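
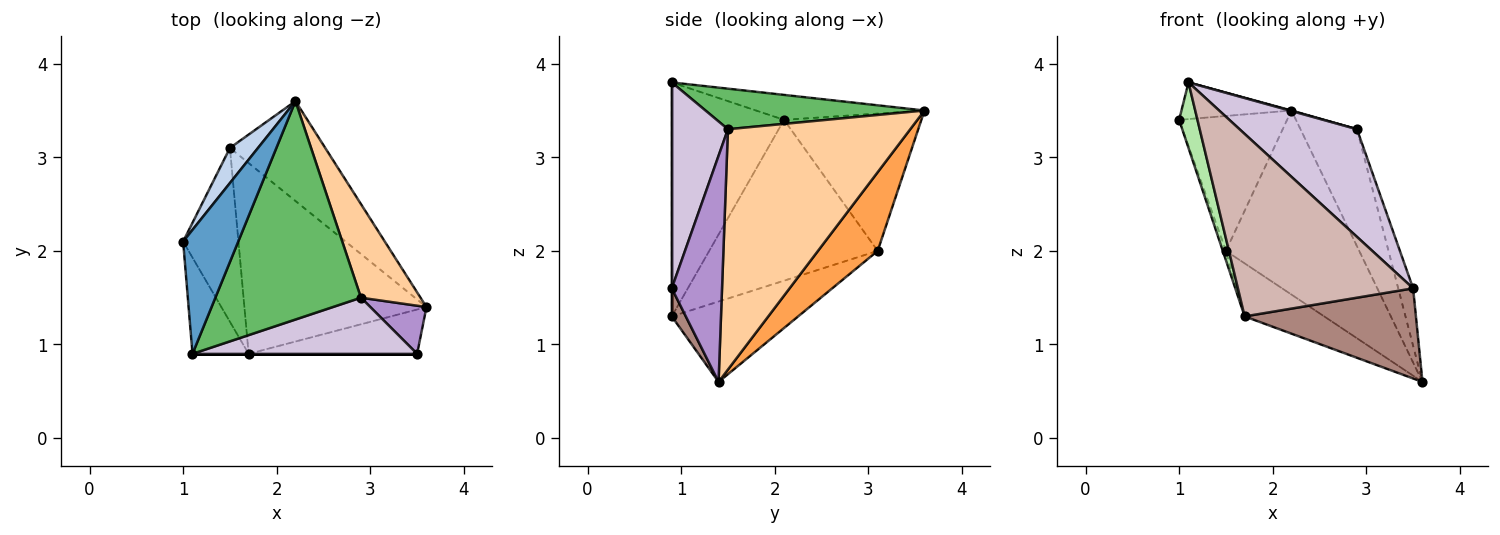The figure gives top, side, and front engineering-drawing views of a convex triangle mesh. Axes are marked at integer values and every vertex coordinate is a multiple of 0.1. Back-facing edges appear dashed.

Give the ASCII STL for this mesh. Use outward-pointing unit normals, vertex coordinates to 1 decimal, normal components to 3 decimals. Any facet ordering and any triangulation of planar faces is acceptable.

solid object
 facet normal -0.398 0.260 0.880
  outer loop
   vertex 1.1 0.9 3.8
   vertex 2.2 3.6 3.5
   vertex 1.0 2.1 3.4
  endloop
 endfacet
 facet normal -0.776 0.610 0.159
  outer loop
   vertex 1.5 3.1 2.0
   vertex 1.0 2.1 3.4
   vertex 2.2 3.6 3.5
  endloop
 endfacet
 facet normal 0.366 0.818 -0.444
  outer loop
   vertex 1.5 3.1 2.0
   vertex 2.2 3.6 3.5
   vertex 3.6 1.4 0.6
  endloop
 endfacet
 facet normal 0.930 0.288 0.230
  outer loop
   vertex 2.9 1.5 3.3
   vertex 3.6 1.4 0.6
   vertex 2.2 3.6 3.5
  endloop
 endfacet
 facet normal 0.268 -0.002 0.963
  outer loop
   vertex 2.9 1.5 3.3
   vertex 2.2 3.6 3.5
   vertex 1.1 0.9 3.8
  endloop
 endfacet
 facet normal -0.960 -0.157 -0.230
  outer loop
   vertex 1.7 0.9 1.3
   vertex 1.1 0.9 3.8
   vertex 1.0 2.1 3.4
  endloop
 endfacet
 facet normal -0.945 0.018 -0.325
  outer loop
   vertex 1.7 0.9 1.3
   vertex 1.0 2.1 3.4
   vertex 1.5 3.1 2.0
  endloop
 endfacet
 facet normal -0.391 0.246 -0.887
  outer loop
   vertex 1.7 0.9 1.3
   vertex 1.5 3.1 2.0
   vertex 3.6 1.4 0.6
  endloop
 endfacet
 facet normal 0.933 0.277 0.232
  outer loop
   vertex 3.5 0.9 1.6
   vertex 3.6 1.4 0.6
   vertex 2.9 1.5 3.3
  endloop
 endfacet
 facet normal 0.390 -0.816 0.426
  outer loop
   vertex 3.5 0.9 1.6
   vertex 2.9 1.5 3.3
   vertex 1.1 0.9 3.8
  endloop
 endfacet
 facet normal 0.073 -0.895 -0.440
  outer loop
   vertex 3.5 0.9 1.6
   vertex 1.7 0.9 1.3
   vertex 3.6 1.4 0.6
  endloop
 endfacet
 facet normal 0.000 -1.000 0.000
  outer loop
   vertex 3.5 0.9 1.6
   vertex 1.1 0.9 3.8
   vertex 1.7 0.9 1.3
  endloop
 endfacet
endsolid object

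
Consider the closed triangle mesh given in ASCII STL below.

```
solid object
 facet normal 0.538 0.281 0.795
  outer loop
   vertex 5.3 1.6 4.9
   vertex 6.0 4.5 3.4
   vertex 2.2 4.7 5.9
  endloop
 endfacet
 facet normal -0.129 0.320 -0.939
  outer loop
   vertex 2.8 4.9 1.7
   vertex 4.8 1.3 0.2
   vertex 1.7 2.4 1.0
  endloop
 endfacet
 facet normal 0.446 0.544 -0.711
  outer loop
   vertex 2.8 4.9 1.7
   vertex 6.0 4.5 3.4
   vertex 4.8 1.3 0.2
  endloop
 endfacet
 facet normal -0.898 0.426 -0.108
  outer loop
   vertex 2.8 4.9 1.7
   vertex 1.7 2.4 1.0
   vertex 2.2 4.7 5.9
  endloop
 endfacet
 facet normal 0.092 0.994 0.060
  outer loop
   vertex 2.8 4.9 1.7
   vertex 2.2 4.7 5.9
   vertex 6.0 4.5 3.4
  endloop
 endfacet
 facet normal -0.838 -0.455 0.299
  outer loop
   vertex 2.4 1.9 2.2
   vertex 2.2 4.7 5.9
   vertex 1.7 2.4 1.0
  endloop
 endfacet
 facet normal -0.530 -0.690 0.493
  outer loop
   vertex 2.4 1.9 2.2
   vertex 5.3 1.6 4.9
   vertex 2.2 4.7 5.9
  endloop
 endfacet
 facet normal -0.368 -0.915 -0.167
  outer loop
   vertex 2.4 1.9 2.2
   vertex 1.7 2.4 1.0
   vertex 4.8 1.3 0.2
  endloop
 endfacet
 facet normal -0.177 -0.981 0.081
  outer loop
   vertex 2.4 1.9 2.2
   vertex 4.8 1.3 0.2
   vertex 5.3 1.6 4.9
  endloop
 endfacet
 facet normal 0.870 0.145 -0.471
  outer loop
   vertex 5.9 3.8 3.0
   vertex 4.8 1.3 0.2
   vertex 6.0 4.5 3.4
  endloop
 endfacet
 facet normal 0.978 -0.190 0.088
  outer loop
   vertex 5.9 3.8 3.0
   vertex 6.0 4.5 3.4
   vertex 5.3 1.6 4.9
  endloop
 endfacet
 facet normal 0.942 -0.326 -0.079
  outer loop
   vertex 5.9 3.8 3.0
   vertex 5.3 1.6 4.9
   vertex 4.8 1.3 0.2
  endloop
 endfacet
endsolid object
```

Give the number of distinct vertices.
8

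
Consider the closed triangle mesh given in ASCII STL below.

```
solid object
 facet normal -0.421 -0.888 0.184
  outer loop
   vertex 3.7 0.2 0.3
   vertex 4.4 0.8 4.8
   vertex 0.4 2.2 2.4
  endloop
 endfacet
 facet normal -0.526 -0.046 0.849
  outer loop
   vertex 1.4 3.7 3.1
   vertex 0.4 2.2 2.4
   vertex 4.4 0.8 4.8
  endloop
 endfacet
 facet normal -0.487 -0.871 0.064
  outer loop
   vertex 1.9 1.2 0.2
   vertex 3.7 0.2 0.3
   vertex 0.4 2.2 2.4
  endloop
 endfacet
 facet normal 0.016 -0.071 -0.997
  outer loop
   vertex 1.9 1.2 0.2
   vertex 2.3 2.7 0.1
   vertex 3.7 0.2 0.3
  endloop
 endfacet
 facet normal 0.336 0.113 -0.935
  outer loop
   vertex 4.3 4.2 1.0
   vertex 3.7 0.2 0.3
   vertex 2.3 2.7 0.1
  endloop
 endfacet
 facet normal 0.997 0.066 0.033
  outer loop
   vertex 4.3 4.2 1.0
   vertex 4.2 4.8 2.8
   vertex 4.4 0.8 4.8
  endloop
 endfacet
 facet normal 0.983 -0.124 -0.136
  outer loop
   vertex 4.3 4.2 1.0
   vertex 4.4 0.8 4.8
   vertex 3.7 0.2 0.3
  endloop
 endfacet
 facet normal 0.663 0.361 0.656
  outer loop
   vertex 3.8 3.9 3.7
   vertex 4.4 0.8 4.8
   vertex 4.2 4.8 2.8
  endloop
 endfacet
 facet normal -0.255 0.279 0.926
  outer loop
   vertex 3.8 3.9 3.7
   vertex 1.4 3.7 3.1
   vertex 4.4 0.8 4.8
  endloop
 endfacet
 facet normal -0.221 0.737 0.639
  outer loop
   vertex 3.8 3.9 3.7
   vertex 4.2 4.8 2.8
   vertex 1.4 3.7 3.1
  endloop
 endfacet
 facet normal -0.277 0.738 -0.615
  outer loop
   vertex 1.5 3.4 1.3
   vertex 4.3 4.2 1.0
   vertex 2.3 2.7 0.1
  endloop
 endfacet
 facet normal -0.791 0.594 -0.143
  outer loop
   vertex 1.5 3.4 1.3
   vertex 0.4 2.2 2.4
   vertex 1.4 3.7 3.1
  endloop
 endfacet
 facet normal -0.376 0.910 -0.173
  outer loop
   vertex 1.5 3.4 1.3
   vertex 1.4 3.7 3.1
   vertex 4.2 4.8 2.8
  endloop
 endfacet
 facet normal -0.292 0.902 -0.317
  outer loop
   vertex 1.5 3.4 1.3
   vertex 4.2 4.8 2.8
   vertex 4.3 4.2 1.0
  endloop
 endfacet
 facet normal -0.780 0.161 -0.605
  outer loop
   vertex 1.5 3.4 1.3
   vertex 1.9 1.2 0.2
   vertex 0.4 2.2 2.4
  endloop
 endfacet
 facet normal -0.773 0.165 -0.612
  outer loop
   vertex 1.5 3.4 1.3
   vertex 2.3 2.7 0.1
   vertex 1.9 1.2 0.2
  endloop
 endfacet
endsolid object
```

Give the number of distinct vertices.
10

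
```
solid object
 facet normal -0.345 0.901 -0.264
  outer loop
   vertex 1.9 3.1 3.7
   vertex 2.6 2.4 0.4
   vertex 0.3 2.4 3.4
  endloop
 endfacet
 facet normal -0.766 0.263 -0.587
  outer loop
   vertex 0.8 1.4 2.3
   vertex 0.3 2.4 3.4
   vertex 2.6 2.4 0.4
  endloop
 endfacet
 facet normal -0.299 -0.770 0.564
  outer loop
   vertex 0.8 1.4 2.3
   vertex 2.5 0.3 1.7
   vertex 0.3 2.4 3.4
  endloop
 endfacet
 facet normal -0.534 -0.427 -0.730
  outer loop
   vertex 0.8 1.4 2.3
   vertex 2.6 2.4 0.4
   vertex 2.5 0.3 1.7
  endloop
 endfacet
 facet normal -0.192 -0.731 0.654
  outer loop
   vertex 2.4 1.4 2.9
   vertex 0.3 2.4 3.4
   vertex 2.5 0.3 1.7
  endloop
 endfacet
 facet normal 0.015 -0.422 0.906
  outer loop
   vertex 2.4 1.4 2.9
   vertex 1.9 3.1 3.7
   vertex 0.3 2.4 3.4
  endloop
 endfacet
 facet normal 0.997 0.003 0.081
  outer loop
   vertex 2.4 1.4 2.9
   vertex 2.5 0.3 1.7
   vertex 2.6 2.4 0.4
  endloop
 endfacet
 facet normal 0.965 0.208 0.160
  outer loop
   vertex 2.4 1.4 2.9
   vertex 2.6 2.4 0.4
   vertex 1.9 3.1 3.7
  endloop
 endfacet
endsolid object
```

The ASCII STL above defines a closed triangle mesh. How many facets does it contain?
8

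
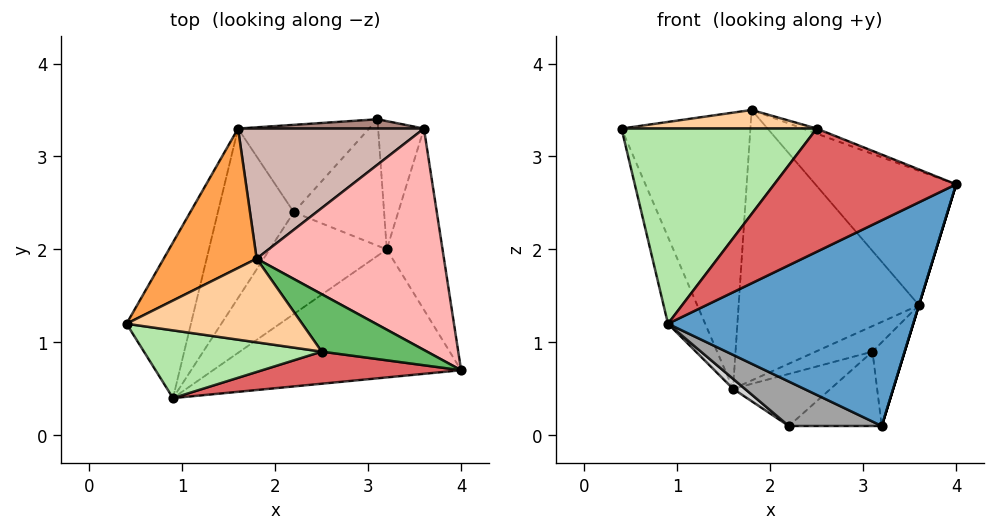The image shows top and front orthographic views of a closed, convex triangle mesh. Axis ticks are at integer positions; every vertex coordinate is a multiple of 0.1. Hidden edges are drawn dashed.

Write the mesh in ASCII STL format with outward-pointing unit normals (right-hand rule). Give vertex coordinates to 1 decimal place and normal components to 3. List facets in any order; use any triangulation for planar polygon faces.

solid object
 facet normal 0.320 -0.804 -0.501
  outer loop
   vertex 3.2 2.0 0.1
   vertex 4.0 0.7 2.7
   vertex 0.9 0.4 1.2
  endloop
 endfacet
 facet normal -0.945 0.159 -0.286
  outer loop
   vertex 1.6 3.3 0.5
   vertex 0.9 0.4 1.2
   vertex 0.4 1.2 3.3
  endloop
 endfacet
 facet normal -0.455 0.795 0.401
  outer loop
   vertex 1.6 3.3 0.5
   vertex 0.4 1.2 3.3
   vertex 1.8 1.9 3.5
  endloop
 endfacet
 facet normal -0.031 -0.217 0.976
  outer loop
   vertex 2.5 0.9 3.3
   vertex 1.8 1.9 3.5
   vertex 0.4 1.2 3.3
  endloop
 endfacet
 facet normal 0.379 0.081 0.922
  outer loop
   vertex 2.5 0.9 3.3
   vertex 4.0 0.7 2.7
   vertex 1.8 1.9 3.5
  endloop
 endfacet
 facet normal -0.134 -0.936 0.325
  outer loop
   vertex 2.5 0.9 3.3
   vertex 0.4 1.2 3.3
   vertex 0.9 0.4 1.2
  endloop
 endfacet
 facet normal -0.028 -0.967 0.252
  outer loop
   vertex 2.5 0.9 3.3
   vertex 0.9 0.4 1.2
   vertex 4.0 0.7 2.7
  endloop
 endfacet
 facet normal 0.511 0.446 0.735
  outer loop
   vertex 3.6 3.3 1.4
   vertex 1.8 1.9 3.5
   vertex 4.0 0.7 2.7
  endloop
 endfacet
 facet normal 0.956 0.000 -0.294
  outer loop
   vertex 3.6 3.3 1.4
   vertex 4.0 0.7 2.7
   vertex 3.2 2.0 0.1
  endloop
 endfacet
 facet normal 0.688 0.397 -0.608
  outer loop
   vertex 3.6 3.3 1.4
   vertex 3.2 2.0 0.1
   vertex 3.1 3.4 0.9
  endloop
 endfacet
 facet normal -0.152 0.929 0.338
  outer loop
   vertex 3.6 3.3 1.4
   vertex 3.1 3.4 0.9
   vertex 1.6 3.3 0.5
  endloop
 endfacet
 facet normal -0.191 0.884 0.426
  outer loop
   vertex 3.6 3.3 1.4
   vertex 1.6 3.3 0.5
   vertex 1.8 1.9 3.5
  endloop
 endfacet
 facet normal 0.199 0.497 -0.845
  outer loop
   vertex 2.2 2.4 0.1
   vertex 3.1 3.4 0.9
   vertex 3.2 2.0 0.1
  endloop
 endfacet
 facet normal 0.191 0.502 -0.843
  outer loop
   vertex 2.2 2.4 0.1
   vertex 1.6 3.3 0.5
   vertex 3.1 3.4 0.9
  endloop
 endfacet
 facet normal -0.158 -0.395 -0.905
  outer loop
   vertex 2.2 2.4 0.1
   vertex 3.2 2.0 0.1
   vertex 0.9 0.4 1.2
  endloop
 endfacet
 facet normal -0.602 -0.047 -0.797
  outer loop
   vertex 2.2 2.4 0.1
   vertex 0.9 0.4 1.2
   vertex 1.6 3.3 0.5
  endloop
 endfacet
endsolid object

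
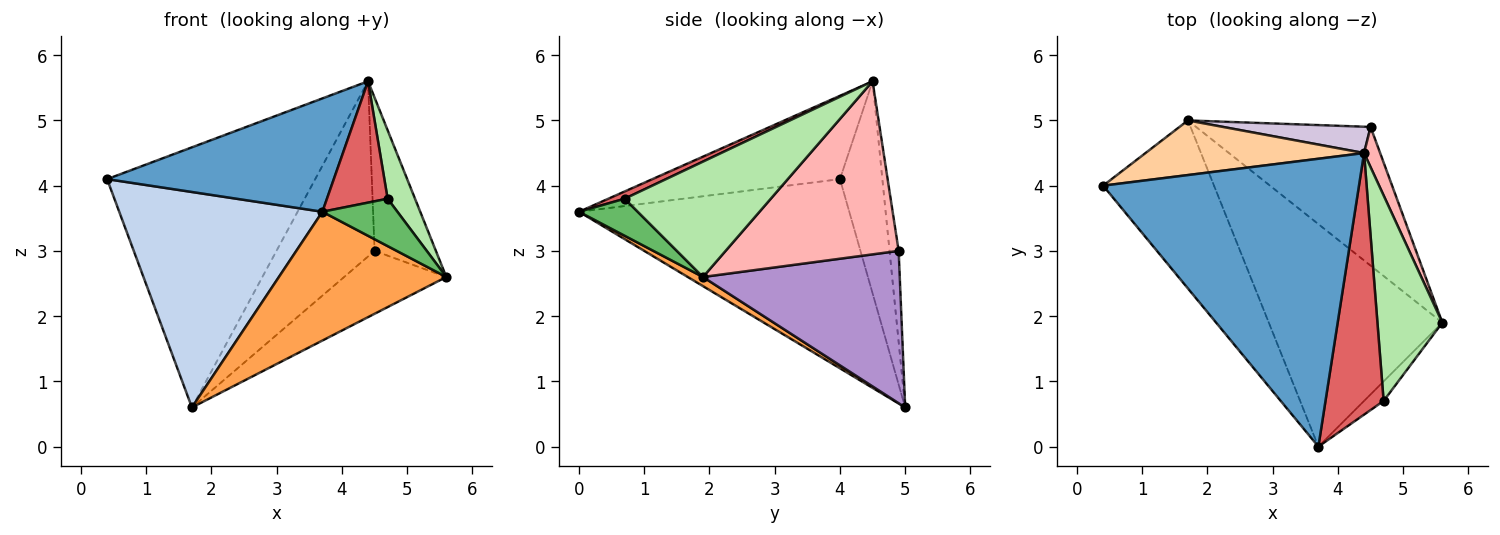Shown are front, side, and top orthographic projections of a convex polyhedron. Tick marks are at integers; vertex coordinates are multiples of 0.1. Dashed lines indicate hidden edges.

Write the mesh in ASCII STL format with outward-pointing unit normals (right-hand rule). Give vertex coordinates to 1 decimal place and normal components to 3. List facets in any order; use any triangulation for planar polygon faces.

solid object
 facet normal -0.290 -0.351 0.890
  outer loop
   vertex 4.4 4.5 5.6
   vertex 0.4 4.0 4.1
   vertex 3.7 0.0 3.6
  endloop
 endfacet
 facet normal -0.724 -0.544 -0.424
  outer loop
   vertex 1.7 5.0 0.6
   vertex 3.7 0.0 3.6
   vertex 0.4 4.0 4.1
  endloop
 endfacet
 facet normal 0.046 -0.501 -0.865
  outer loop
   vertex 1.7 5.0 0.6
   vertex 5.6 1.9 2.6
   vertex 3.7 0.0 3.6
  endloop
 endfacet
 facet normal -0.196 0.960 0.202
  outer loop
   vertex 1.7 5.0 0.6
   vertex 0.4 4.0 4.1
   vertex 4.4 4.5 5.6
  endloop
 endfacet
 facet normal 0.586 -0.749 -0.309
  outer loop
   vertex 4.7 0.7 3.8
   vertex 3.7 0.0 3.6
   vertex 5.6 1.9 2.6
  endloop
 endfacet
 facet normal 0.860 -0.161 0.484
  outer loop
   vertex 4.7 0.7 3.8
   vertex 5.6 1.9 2.6
   vertex 4.4 4.5 5.6
  endloop
 endfacet
 facet normal 0.112 -0.418 0.901
  outer loop
   vertex 4.7 0.7 3.8
   vertex 4.4 4.5 5.6
   vertex 3.7 0.0 3.6
  endloop
 endfacet
 facet normal 0.939 0.333 0.087
  outer loop
   vertex 4.5 4.9 3.0
   vertex 4.4 4.5 5.6
   vertex 5.6 1.9 2.6
  endloop
 endfacet
 facet normal 0.622 0.323 -0.713
  outer loop
   vertex 4.5 4.9 3.0
   vertex 5.6 1.9 2.6
   vertex 1.7 5.0 0.6
  endloop
 endfacet
 facet normal -0.092 0.985 0.148
  outer loop
   vertex 4.5 4.9 3.0
   vertex 1.7 5.0 0.6
   vertex 4.4 4.5 5.6
  endloop
 endfacet
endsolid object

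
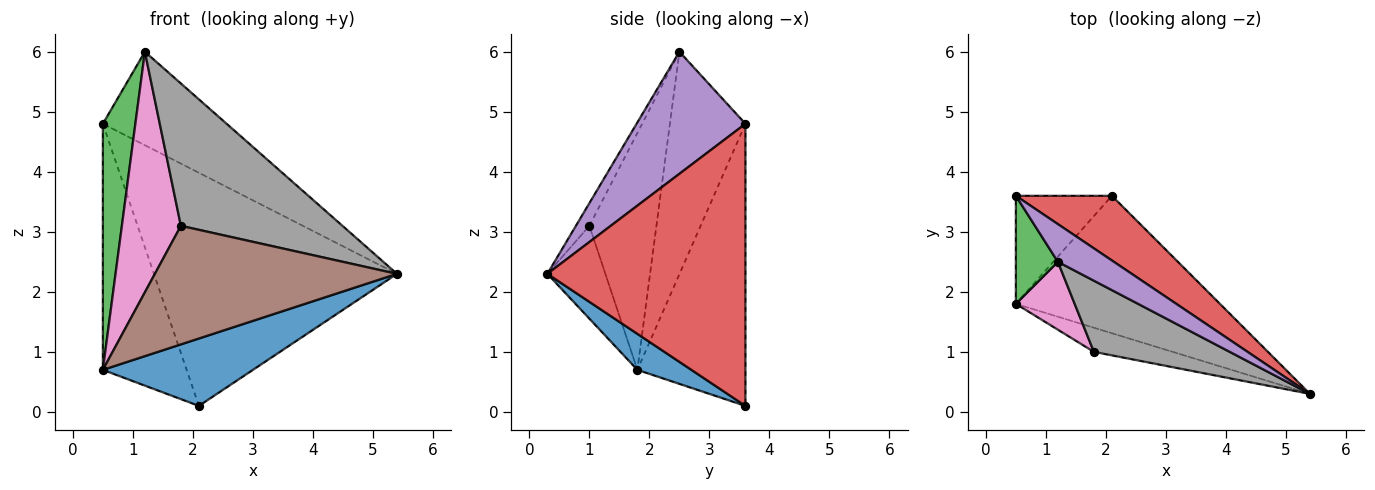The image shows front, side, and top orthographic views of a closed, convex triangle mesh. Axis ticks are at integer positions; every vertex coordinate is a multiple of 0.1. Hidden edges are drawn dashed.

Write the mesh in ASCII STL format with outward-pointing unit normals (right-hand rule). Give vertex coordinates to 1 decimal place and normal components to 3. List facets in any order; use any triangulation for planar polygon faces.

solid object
 facet normal 0.157 -0.435 -0.887
  outer loop
   vertex 2.1 3.6 0.1
   vertex 5.4 0.3 2.3
   vertex 0.5 1.8 0.7
  endloop
 endfacet
 facet normal -0.763 0.592 -0.260
  outer loop
   vertex 0.5 3.6 4.8
   vertex 2.1 3.6 0.1
   vertex 0.5 1.8 0.7
  endloop
 endfacet
 facet normal -0.905 -0.389 0.171
  outer loop
   vertex 0.5 3.6 4.8
   vertex 0.5 1.8 0.7
   vertex 1.2 2.5 6.0
  endloop
 endfacet
 facet normal 0.618 0.758 0.210
  outer loop
   vertex 0.5 3.6 4.8
   vertex 5.4 0.3 2.3
   vertex 2.1 3.6 0.1
  endloop
 endfacet
 facet normal 0.632 0.719 0.290
  outer loop
   vertex 0.5 3.6 4.8
   vertex 1.2 2.5 6.0
   vertex 5.4 0.3 2.3
  endloop
 endfacet
 facet normal -0.229 -0.954 -0.194
  outer loop
   vertex 1.8 1.0 3.1
   vertex 0.5 1.8 0.7
   vertex 5.4 0.3 2.3
  endloop
 endfacet
 facet normal -0.738 -0.649 0.183
  outer loop
   vertex 1.8 1.0 3.1
   vertex 1.2 2.5 6.0
   vertex 0.5 1.8 0.7
  endloop
 endfacet
 facet normal -0.074 -0.892 0.446
  outer loop
   vertex 1.8 1.0 3.1
   vertex 5.4 0.3 2.3
   vertex 1.2 2.5 6.0
  endloop
 endfacet
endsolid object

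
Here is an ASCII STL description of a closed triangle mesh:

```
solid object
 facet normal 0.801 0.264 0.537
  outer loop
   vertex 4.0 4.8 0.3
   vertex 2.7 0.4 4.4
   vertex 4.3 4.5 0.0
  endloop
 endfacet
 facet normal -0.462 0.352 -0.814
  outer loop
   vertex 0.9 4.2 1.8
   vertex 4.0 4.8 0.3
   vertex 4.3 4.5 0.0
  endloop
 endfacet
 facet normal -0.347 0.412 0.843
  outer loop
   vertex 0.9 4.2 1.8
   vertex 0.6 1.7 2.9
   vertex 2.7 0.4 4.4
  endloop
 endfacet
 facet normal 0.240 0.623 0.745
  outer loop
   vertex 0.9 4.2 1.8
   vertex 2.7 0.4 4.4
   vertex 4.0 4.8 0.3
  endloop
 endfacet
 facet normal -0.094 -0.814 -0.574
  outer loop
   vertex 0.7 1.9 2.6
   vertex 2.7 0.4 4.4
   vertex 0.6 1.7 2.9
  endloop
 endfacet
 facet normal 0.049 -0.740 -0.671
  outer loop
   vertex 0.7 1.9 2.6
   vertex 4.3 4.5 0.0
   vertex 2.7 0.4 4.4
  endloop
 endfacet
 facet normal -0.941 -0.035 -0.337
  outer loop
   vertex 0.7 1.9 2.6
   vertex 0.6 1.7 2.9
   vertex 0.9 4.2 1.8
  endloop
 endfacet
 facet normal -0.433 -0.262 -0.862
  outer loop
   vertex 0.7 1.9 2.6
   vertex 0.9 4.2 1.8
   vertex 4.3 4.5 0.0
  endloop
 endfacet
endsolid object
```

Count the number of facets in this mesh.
8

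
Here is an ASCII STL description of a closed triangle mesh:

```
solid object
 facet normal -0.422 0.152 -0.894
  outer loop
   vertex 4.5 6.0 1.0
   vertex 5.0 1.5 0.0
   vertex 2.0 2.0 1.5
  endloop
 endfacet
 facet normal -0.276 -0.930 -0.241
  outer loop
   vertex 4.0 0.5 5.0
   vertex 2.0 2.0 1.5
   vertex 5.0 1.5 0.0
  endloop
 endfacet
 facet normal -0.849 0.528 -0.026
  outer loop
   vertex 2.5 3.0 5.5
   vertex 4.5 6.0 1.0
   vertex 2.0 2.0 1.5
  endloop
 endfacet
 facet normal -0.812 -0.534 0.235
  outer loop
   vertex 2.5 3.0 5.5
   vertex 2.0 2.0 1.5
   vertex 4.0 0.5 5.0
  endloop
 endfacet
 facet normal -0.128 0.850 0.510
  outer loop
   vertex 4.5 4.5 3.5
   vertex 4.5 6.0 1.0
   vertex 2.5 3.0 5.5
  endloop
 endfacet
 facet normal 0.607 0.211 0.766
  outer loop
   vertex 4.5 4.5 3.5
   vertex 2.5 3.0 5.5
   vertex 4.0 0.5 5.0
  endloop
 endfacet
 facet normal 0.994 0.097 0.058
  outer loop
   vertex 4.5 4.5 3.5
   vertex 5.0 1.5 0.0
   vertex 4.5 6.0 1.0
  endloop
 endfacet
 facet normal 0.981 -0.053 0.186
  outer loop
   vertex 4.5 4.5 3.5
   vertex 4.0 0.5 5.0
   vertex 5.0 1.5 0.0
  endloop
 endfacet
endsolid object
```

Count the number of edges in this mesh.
12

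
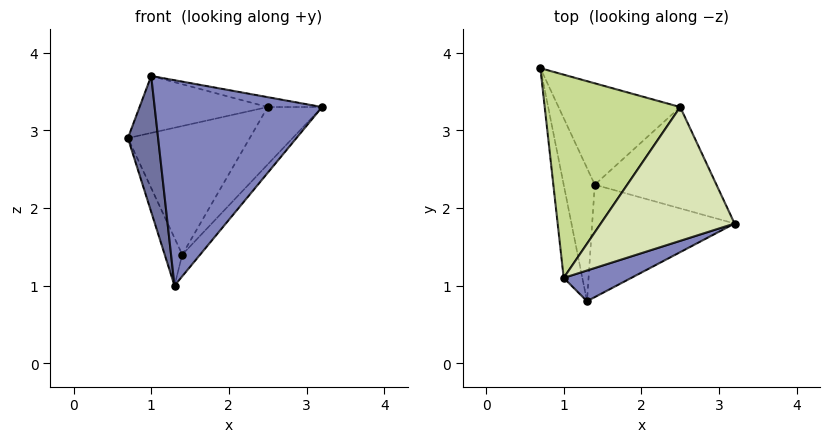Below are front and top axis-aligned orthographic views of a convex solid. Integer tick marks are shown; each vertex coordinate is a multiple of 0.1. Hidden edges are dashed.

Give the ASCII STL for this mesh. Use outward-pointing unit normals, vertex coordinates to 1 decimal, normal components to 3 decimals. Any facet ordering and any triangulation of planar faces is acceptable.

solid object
 facet normal -0.986 -0.137 -0.094
  outer loop
   vertex 1.0 1.1 3.7
   vertex 0.7 3.8 2.9
   vertex 1.3 0.8 1.0
  endloop
 endfacet
 facet normal 0.323 -0.936 0.140
  outer loop
   vertex 1.0 1.1 3.7
   vertex 1.3 0.8 1.0
   vertex 3.2 1.8 3.3
  endloop
 endfacet
 facet normal -0.791 0.206 -0.576
  outer loop
   vertex 1.4 2.3 1.4
   vertex 1.3 0.8 1.0
   vertex 0.7 3.8 2.9
  endloop
 endfacet
 facet normal 0.737 0.128 -0.664
  outer loop
   vertex 1.4 2.3 1.4
   vertex 3.2 1.8 3.3
   vertex 1.3 0.8 1.0
  endloop
 endfacet
 facet normal 0.335 0.740 -0.583
  outer loop
   vertex 2.5 3.3 3.3
   vertex 1.4 2.3 1.4
   vertex 0.7 3.8 2.9
  endloop
 endfacet
 facet normal 0.726 0.339 -0.599
  outer loop
   vertex 2.5 3.3 3.3
   vertex 3.2 1.8 3.3
   vertex 1.4 2.3 1.4
  endloop
 endfacet
 facet normal -0.138 0.267 0.954
  outer loop
   vertex 2.5 3.3 3.3
   vertex 0.7 3.8 2.9
   vertex 1.0 1.1 3.7
  endloop
 endfacet
 facet normal 0.156 0.073 0.985
  outer loop
   vertex 2.5 3.3 3.3
   vertex 1.0 1.1 3.7
   vertex 3.2 1.8 3.3
  endloop
 endfacet
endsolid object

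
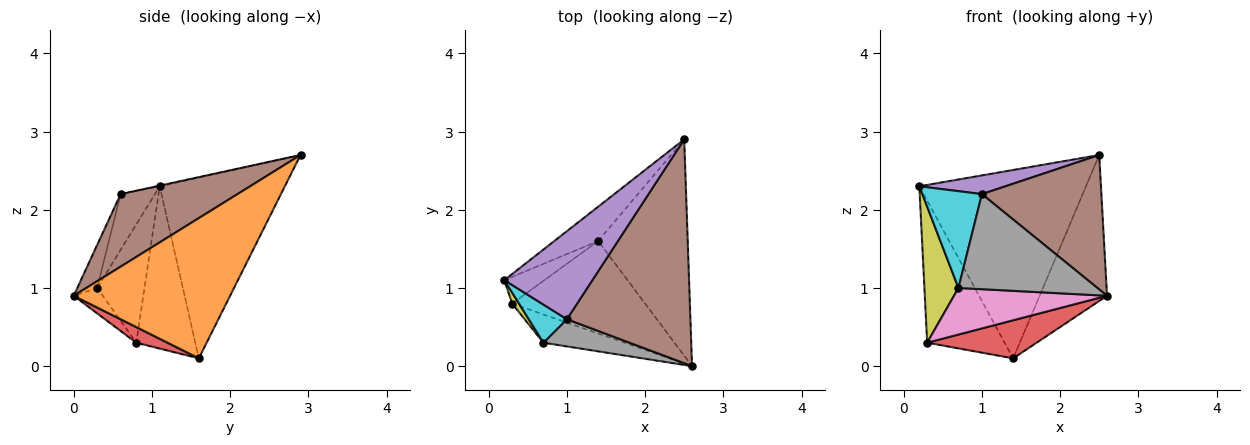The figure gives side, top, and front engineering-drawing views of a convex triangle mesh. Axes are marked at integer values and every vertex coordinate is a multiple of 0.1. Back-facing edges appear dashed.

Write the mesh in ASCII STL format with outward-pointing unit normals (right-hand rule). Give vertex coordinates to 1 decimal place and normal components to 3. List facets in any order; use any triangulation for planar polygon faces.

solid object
 facet normal -0.594 0.791 -0.144
  outer loop
   vertex 1.4 1.6 0.1
   vertex 0.2 1.1 2.3
   vertex 2.5 2.9 2.7
  endloop
 endfacet
 facet normal 0.792 0.341 -0.506
  outer loop
   vertex 1.4 1.6 0.1
   vertex 2.5 2.9 2.7
   vertex 2.6 0.0 0.9
  endloop
 endfacet
 facet normal -0.599 0.787 -0.148
  outer loop
   vertex 0.3 0.8 0.3
   vertex 0.2 1.1 2.3
   vertex 1.4 1.6 0.1
  endloop
 endfacet
 facet normal 0.108 -0.379 -0.919
  outer loop
   vertex 0.3 0.8 0.3
   vertex 1.4 1.6 0.1
   vertex 2.6 0.0 0.9
  endloop
 endfacet
 facet normal -0.008 -0.208 0.978
  outer loop
   vertex 1.0 0.6 2.2
   vertex 2.5 2.9 2.7
   vertex 0.2 1.1 2.3
  endloop
 endfacet
 facet normal 0.450 -0.460 0.766
  outer loop
   vertex 1.0 0.6 2.2
   vertex 2.6 0.0 0.9
   vertex 2.5 2.9 2.7
  endloop
 endfacet
 facet normal -0.160 -0.844 -0.511
  outer loop
   vertex 0.7 0.3 1.0
   vertex 0.3 0.8 0.3
   vertex 2.6 0.0 0.9
  endloop
 endfacet
 facet normal -0.136 -0.953 0.272
  outer loop
   vertex 0.7 0.3 1.0
   vertex 2.6 0.0 0.9
   vertex 1.0 0.6 2.2
  endloop
 endfacet
 facet normal -0.811 -0.583 0.047
  outer loop
   vertex 0.7 0.3 1.0
   vertex 0.2 1.1 2.3
   vertex 0.3 0.8 0.3
  endloop
 endfacet
 facet normal -0.472 -0.820 0.323
  outer loop
   vertex 0.7 0.3 1.0
   vertex 1.0 0.6 2.2
   vertex 0.2 1.1 2.3
  endloop
 endfacet
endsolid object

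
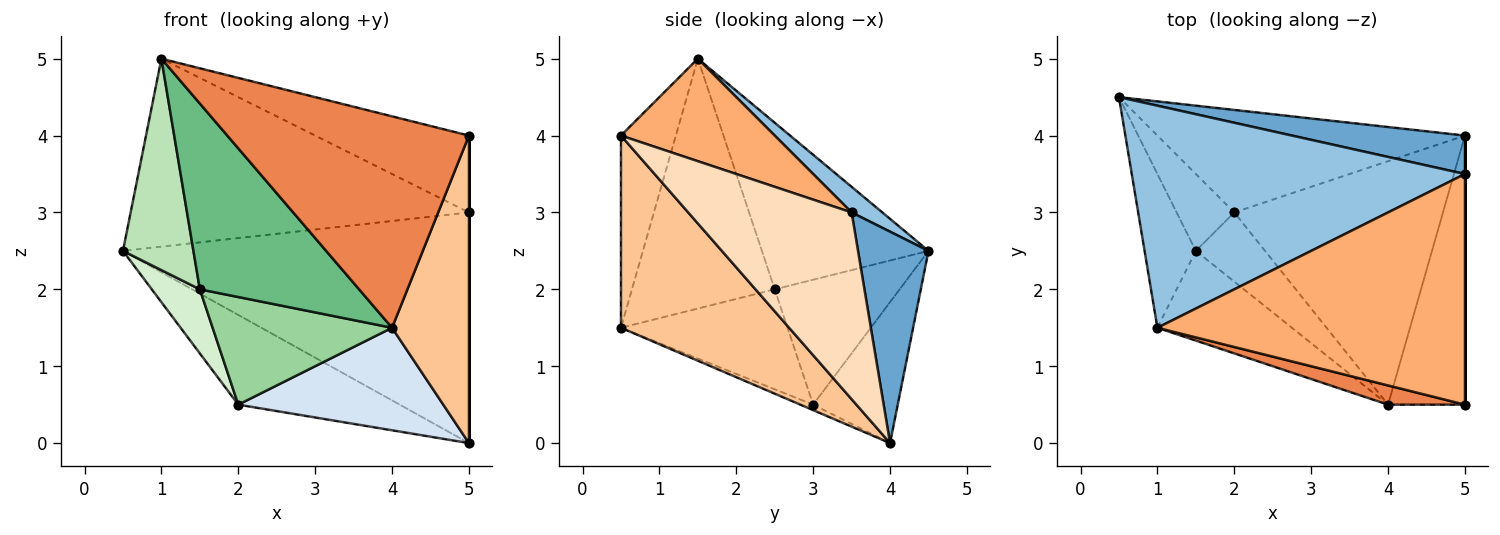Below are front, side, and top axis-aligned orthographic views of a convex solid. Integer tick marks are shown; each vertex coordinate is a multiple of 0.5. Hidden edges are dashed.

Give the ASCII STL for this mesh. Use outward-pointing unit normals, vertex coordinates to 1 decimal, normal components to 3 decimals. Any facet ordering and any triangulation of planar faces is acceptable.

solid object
 facet normal 0.197 0.967 0.161
  outer loop
   vertex 5.0 3.5 3.0
   vertex 5.0 4.0 0.0
   vertex 0.5 4.5 2.5
  endloop
 endfacet
 facet normal 0.059 0.645 0.762
  outer loop
   vertex 5.0 3.5 3.0
   vertex 0.5 4.5 2.5
   vertex 1.0 1.5 5.0
  endloop
 endfacet
 facet normal -0.326 0.623 -0.711
  outer loop
   vertex 2.0 3.0 0.5
   vertex 0.5 4.5 2.5
   vertex 5.0 4.0 0.0
  endloop
 endfacet
 facet normal -0.024 -0.388 -0.921
  outer loop
   vertex 2.0 3.0 0.5
   vertex 5.0 4.0 0.0
   vertex 4.0 0.5 1.5
  endloop
 endfacet
 facet normal -0.221 -0.971 0.088
  outer loop
   vertex 5.0 0.5 4.0
   vertex 1.0 1.5 5.0
   vertex 4.0 0.5 1.5
  endloop
 endfacet
 facet normal 0.302 0.302 0.905
  outer loop
   vertex 5.0 0.5 4.0
   vertex 5.0 3.5 3.0
   vertex 1.0 1.5 5.0
  endloop
 endfacet
 facet normal 0.855 -0.391 -0.342
  outer loop
   vertex 5.0 0.5 4.0
   vertex 4.0 0.5 1.5
   vertex 5.0 4.0 0.0
  endloop
 endfacet
 facet normal 1.000 0.000 0.000
  outer loop
   vertex 5.0 0.5 4.0
   vertex 5.0 4.0 0.0
   vertex 5.0 3.5 3.0
  endloop
 endfacet
 facet normal -0.628 -0.701 -0.338
  outer loop
   vertex 1.5 2.5 2.0
   vertex 4.0 0.5 1.5
   vertex 1.0 1.5 5.0
  endloop
 endfacet
 facet normal -0.616 -0.663 -0.426
  outer loop
   vertex 1.5 2.5 2.0
   vertex 2.0 3.0 0.5
   vertex 4.0 0.5 1.5
  endloop
 endfacet
 facet normal -0.886 -0.375 -0.273
  outer loop
   vertex 1.5 2.5 2.0
   vertex 1.0 1.5 5.0
   vertex 0.5 4.5 2.5
  endloop
 endfacet
 facet normal -0.857 -0.330 -0.396
  outer loop
   vertex 1.5 2.5 2.0
   vertex 0.5 4.5 2.5
   vertex 2.0 3.0 0.5
  endloop
 endfacet
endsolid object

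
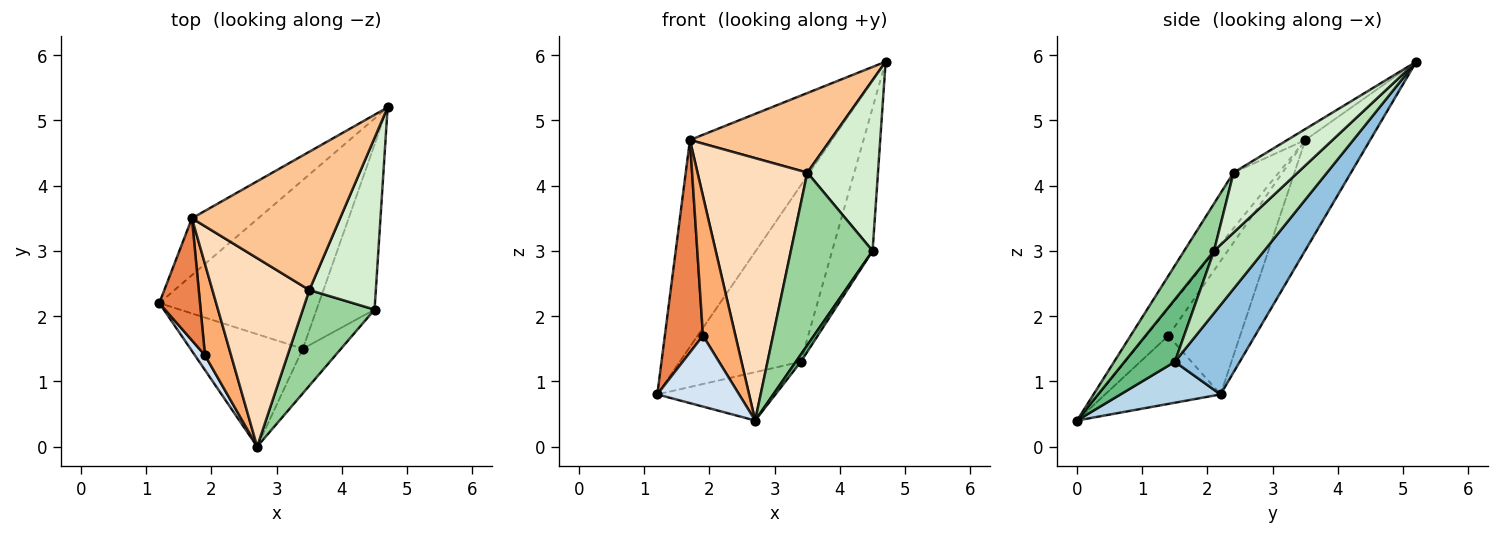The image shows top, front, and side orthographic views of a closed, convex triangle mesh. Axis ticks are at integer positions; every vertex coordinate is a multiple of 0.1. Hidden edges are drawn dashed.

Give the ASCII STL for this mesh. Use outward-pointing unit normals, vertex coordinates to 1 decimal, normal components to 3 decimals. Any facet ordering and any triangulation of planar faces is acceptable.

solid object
 facet normal -0.403 0.882 -0.242
  outer loop
   vertex 1.7 3.5 4.7
   vertex 4.7 5.2 5.9
   vertex 1.2 2.2 0.8
  endloop
 endfacet
 facet normal 0.361 0.674 -0.644
  outer loop
   vertex 3.4 1.5 1.3
   vertex 1.2 2.2 0.8
   vertex 4.7 5.2 5.9
  endloop
 endfacet
 facet normal 0.317 0.375 -0.871
  outer loop
   vertex 3.4 1.5 1.3
   vertex 2.7 0.0 0.4
   vertex 1.2 2.2 0.8
  endloop
 endfacet
 facet normal -0.810 -0.574 0.120
  outer loop
   vertex 1.9 1.4 1.7
   vertex 1.2 2.2 0.8
   vertex 2.7 0.0 0.4
  endloop
 endfacet
 facet normal -0.853 -0.453 0.260
  outer loop
   vertex 1.9 1.4 1.7
   vertex 1.7 3.5 4.7
   vertex 1.2 2.2 0.8
  endloop
 endfacet
 facet normal -0.498 -0.726 0.475
  outer loop
   vertex 1.9 1.4 1.7
   vertex 2.7 0.0 0.4
   vertex 1.7 3.5 4.7
  endloop
 endfacet
 facet normal -0.064 -0.498 0.865
  outer loop
   vertex 3.5 2.4 4.2
   vertex 4.7 5.2 5.9
   vertex 1.7 3.5 4.7
  endloop
 endfacet
 facet normal -0.317 -0.770 0.553
  outer loop
   vertex 3.5 2.4 4.2
   vertex 1.7 3.5 4.7
   vertex 2.7 0.0 0.4
  endloop
 endfacet
 facet normal 0.850 -0.085 -0.520
  outer loop
   vertex 4.5 2.1 3.0
   vertex 2.7 0.0 0.4
   vertex 3.4 1.5 1.3
  endloop
 endfacet
 facet normal 0.304 -0.833 0.462
  outer loop
   vertex 4.5 2.1 3.0
   vertex 3.5 2.4 4.2
   vertex 2.7 0.0 0.4
  endloop
 endfacet
 facet normal 0.630 0.509 -0.587
  outer loop
   vertex 4.5 2.1 3.0
   vertex 3.4 1.5 1.3
   vertex 4.7 5.2 5.9
  endloop
 endfacet
 facet normal 0.539 -0.594 0.598
  outer loop
   vertex 4.5 2.1 3.0
   vertex 4.7 5.2 5.9
   vertex 3.5 2.4 4.2
  endloop
 endfacet
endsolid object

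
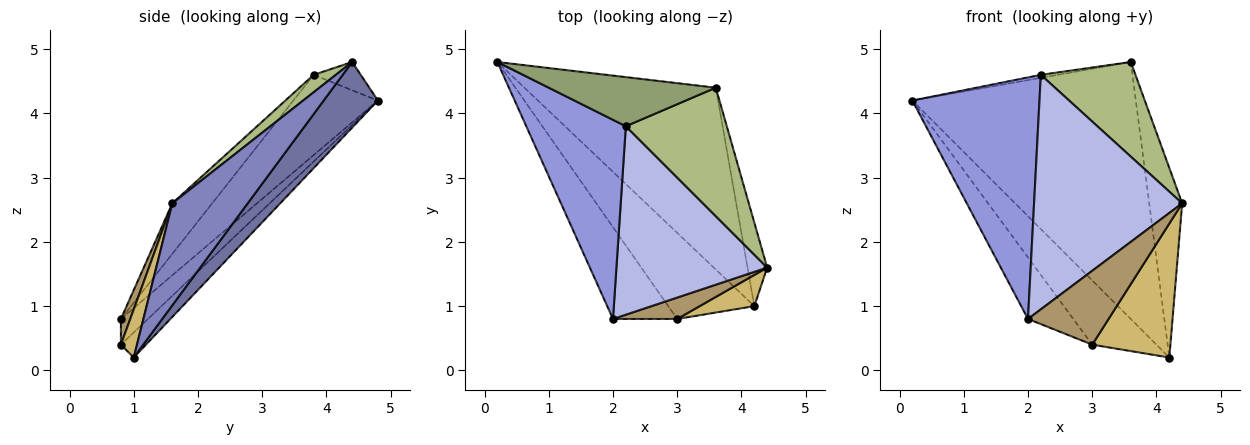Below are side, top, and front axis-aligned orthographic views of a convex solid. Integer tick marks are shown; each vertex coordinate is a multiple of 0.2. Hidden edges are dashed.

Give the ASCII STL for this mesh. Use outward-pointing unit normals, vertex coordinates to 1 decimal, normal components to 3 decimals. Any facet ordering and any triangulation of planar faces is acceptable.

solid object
 facet normal 0.194 0.801 -0.567
  outer loop
   vertex 3.6 4.4 4.8
   vertex 4.2 1.0 0.2
   vertex 0.2 4.8 4.2
  endloop
 endfacet
 facet normal 0.902 0.394 -0.174
  outer loop
   vertex 3.6 4.4 4.8
   vertex 4.4 1.6 2.6
   vertex 4.2 1.0 0.2
  endloop
 endfacet
 facet normal -0.456 -0.687 0.566
  outer loop
   vertex 2.2 3.8 4.6
   vertex 0.2 4.8 4.2
   vertex 2.0 0.8 0.8
  endloop
 endfacet
 facet normal -0.206 -0.763 0.613
  outer loop
   vertex 2.2 3.8 4.6
   vertex 2.0 0.8 0.8
   vertex 4.4 1.6 2.6
  endloop
 endfacet
 facet normal -0.167 0.061 0.984
  outer loop
   vertex 2.2 3.8 4.6
   vertex 3.6 4.4 4.8
   vertex 0.2 4.8 4.2
  endloop
 endfacet
 facet normal 0.138 -0.587 0.798
  outer loop
   vertex 2.2 3.8 4.6
   vertex 4.4 1.6 2.6
   vertex 3.6 4.4 4.8
  endloop
 endfacet
 facet normal -0.315 0.528 -0.788
  outer loop
   vertex 3.0 0.8 0.4
   vertex 2.0 0.8 0.8
   vertex 0.2 4.8 4.2
  endloop
 endfacet
 facet normal -0.227 0.582 -0.780
  outer loop
   vertex 3.0 0.8 0.4
   vertex 0.2 4.8 4.2
   vertex 4.2 1.0 0.2
  endloop
 endfacet
 facet normal 0.111 -0.955 0.277
  outer loop
   vertex 3.0 0.8 0.4
   vertex 4.4 1.6 2.6
   vertex 2.0 0.8 0.8
  endloop
 endfacet
 facet normal 0.196 -0.955 0.222
  outer loop
   vertex 3.0 0.8 0.4
   vertex 4.2 1.0 0.2
   vertex 4.4 1.6 2.6
  endloop
 endfacet
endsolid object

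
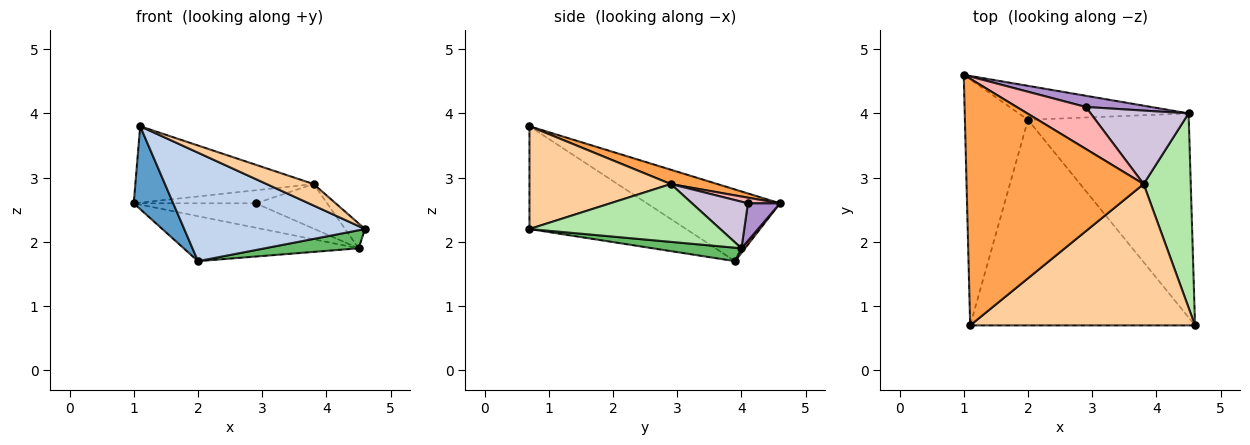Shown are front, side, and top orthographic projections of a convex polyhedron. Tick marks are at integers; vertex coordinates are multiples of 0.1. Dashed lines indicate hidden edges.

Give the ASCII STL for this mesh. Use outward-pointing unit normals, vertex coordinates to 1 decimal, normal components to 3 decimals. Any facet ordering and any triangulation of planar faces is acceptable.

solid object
 facet normal -0.733 -0.217 -0.645
  outer loop
   vertex 2.0 3.9 1.7
   vertex 1.1 0.7 3.8
   vertex 1.0 4.6 2.6
  endloop
 endfacet
 facet normal -0.375 -0.433 -0.820
  outer loop
   vertex 2.0 3.9 1.7
   vertex 4.6 0.7 2.2
   vertex 1.1 0.7 3.8
  endloop
 endfacet
 facet normal 0.077 0.295 0.952
  outer loop
   vertex 3.8 2.9 2.9
   vertex 1.0 4.6 2.6
   vertex 1.1 0.7 3.8
  endloop
 endfacet
 facet normal 0.412 -0.137 0.901
  outer loop
   vertex 3.8 2.9 2.9
   vertex 1.1 0.7 3.8
   vertex 4.6 0.7 2.2
  endloop
 endfacet
 facet normal 0.083 -0.088 -0.993
  outer loop
   vertex 4.5 4.0 1.9
   vertex 4.6 0.7 2.2
   vertex 2.0 3.9 1.7
  endloop
 endfacet
 facet normal 0.773 0.081 0.630
  outer loop
   vertex 4.5 4.0 1.9
   vertex 3.8 2.9 2.9
   vertex 4.6 0.7 2.2
  endloop
 endfacet
 facet normal 0.016 0.798 -0.603
  outer loop
   vertex 4.5 4.0 1.9
   vertex 2.0 3.9 1.7
   vertex 1.0 4.6 2.6
  endloop
 endfacet
 facet normal 0.078 0.296 0.952
  outer loop
   vertex 2.9 4.1 2.6
   vertex 1.0 4.6 2.6
   vertex 3.8 2.9 2.9
  endloop
 endfacet
 facet normal 0.233 0.884 0.405
  outer loop
   vertex 2.9 4.1 2.6
   vertex 4.5 4.0 1.9
   vertex 1.0 4.6 2.6
  endloop
 endfacet
 facet normal 0.377 0.480 0.792
  outer loop
   vertex 2.9 4.1 2.6
   vertex 3.8 2.9 2.9
   vertex 4.5 4.0 1.9
  endloop
 endfacet
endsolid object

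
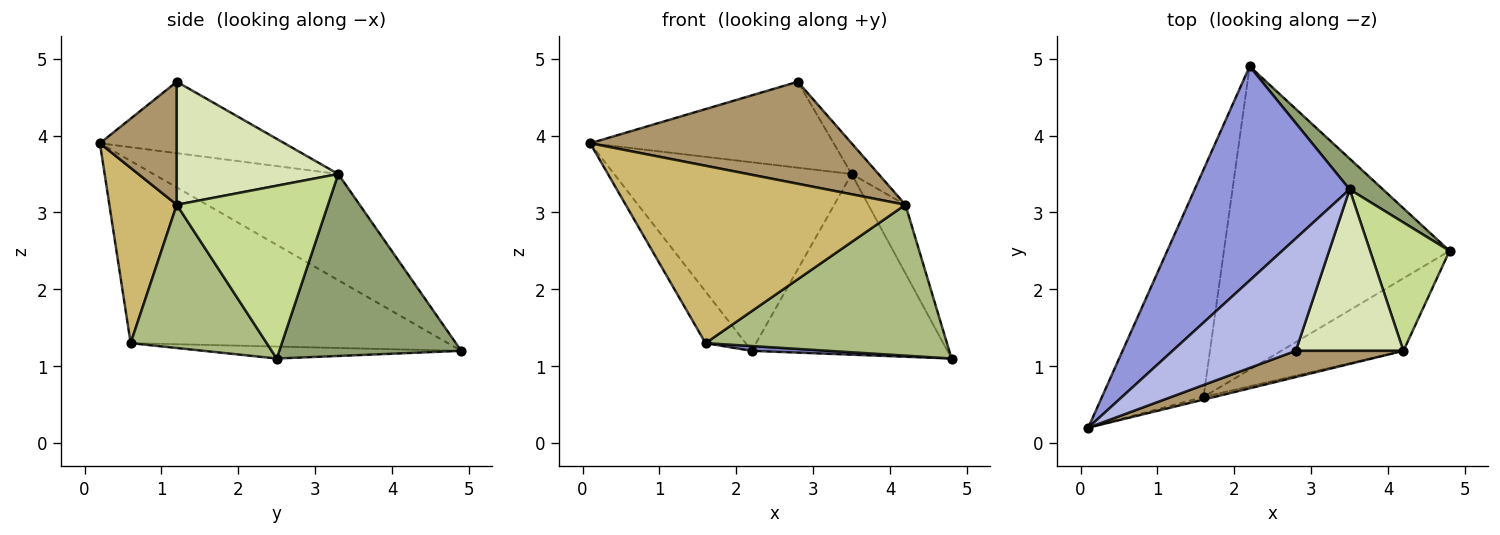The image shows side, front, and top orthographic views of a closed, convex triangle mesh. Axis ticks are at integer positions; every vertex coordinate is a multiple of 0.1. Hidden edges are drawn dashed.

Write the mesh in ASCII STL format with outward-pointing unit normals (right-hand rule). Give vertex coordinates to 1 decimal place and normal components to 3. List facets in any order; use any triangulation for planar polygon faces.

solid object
 facet normal -0.868 0.110 -0.484
  outer loop
   vertex 1.6 0.6 1.3
   vertex 0.1 0.2 3.9
   vertex 2.2 4.9 1.2
  endloop
 endfacet
 facet normal -0.053 -0.016 -0.998
  outer loop
   vertex 1.6 0.6 1.3
   vertex 2.2 4.9 1.2
   vertex 4.8 2.5 1.1
  endloop
 endfacet
 facet normal -0.457 0.588 0.667
  outer loop
   vertex 3.5 3.3 3.5
   vertex 2.2 4.9 1.2
   vertex 0.1 0.2 3.9
  endloop
 endfacet
 facet normal -0.418 0.552 0.722
  outer loop
   vertex 3.5 3.3 3.5
   vertex 0.1 0.2 3.9
   vertex 2.8 1.2 4.7
  endloop
 endfacet
 facet normal 0.676 0.727 0.124
  outer loop
   vertex 3.5 3.3 3.5
   vertex 4.8 2.5 1.1
   vertex 2.2 4.9 1.2
  endloop
 endfacet
 facet normal 0.453 -0.803 -0.386
  outer loop
   vertex 4.2 1.2 3.1
   vertex 1.6 0.6 1.3
   vertex 4.8 2.5 1.1
  endloop
 endfacet
 facet normal 0.887 0.218 0.408
  outer loop
   vertex 4.2 1.2 3.1
   vertex 4.8 2.5 1.1
   vertex 3.5 3.3 3.5
  endloop
 endfacet
 facet normal 0.747 0.124 0.653
  outer loop
   vertex 4.2 1.2 3.1
   vertex 3.5 3.3 3.5
   vertex 2.8 1.2 4.7
  endloop
 endfacet
 facet normal 0.274 -0.931 0.240
  outer loop
   vertex 4.2 1.2 3.1
   vertex 2.8 1.2 4.7
   vertex 0.1 0.2 3.9
  endloop
 endfacet
 facet normal 0.234 -0.972 -0.014
  outer loop
   vertex 4.2 1.2 3.1
   vertex 0.1 0.2 3.9
   vertex 1.6 0.6 1.3
  endloop
 endfacet
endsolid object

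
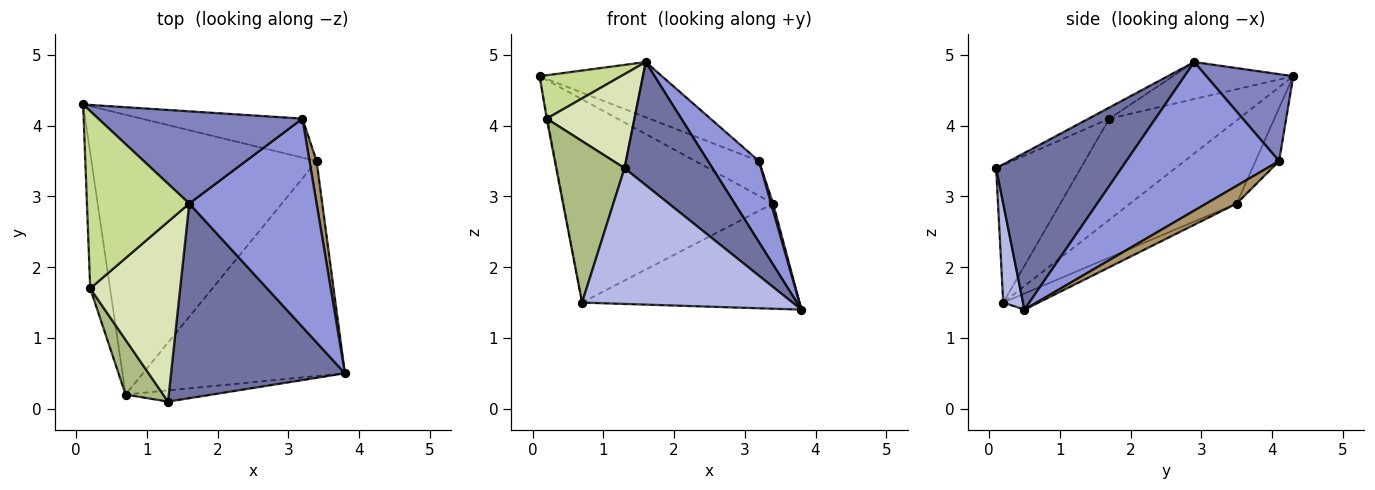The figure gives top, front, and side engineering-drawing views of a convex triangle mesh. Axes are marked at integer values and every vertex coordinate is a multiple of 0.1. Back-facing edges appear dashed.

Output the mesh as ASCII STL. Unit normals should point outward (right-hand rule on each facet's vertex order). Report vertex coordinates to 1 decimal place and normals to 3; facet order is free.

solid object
 facet normal 0.606 -0.425 0.672
  outer loop
   vertex 1.6 2.9 4.9
   vertex 1.3 0.1 3.4
   vertex 3.8 0.5 1.4
  endloop
 endfacet
 facet normal 0.343 0.483 0.806
  outer loop
   vertex 3.2 4.1 3.5
   vertex 0.1 4.3 4.7
   vertex 1.6 2.9 4.9
  endloop
 endfacet
 facet normal 0.736 -0.245 0.631
  outer loop
   vertex 3.2 4.1 3.5
   vertex 1.6 2.9 4.9
   vertex 3.8 0.5 1.4
  endloop
 endfacet
 facet normal 0.093 -0.992 -0.082
  outer loop
   vertex 0.7 0.2 1.5
   vertex 3.8 0.5 1.4
   vertex 1.3 0.1 3.4
  endloop
 endfacet
 facet normal -0.981 0.007 -0.193
  outer loop
   vertex 0.2 1.7 4.1
   vertex 0.1 4.3 4.7
   vertex 0.7 0.2 1.5
  endloop
 endfacet
 facet normal -0.761 -0.614 0.208
  outer loop
   vertex 0.2 1.7 4.1
   vertex 0.7 0.2 1.5
   vertex 1.3 0.1 3.4
  endloop
 endfacet
 facet normal -0.331 -0.224 0.916
  outer loop
   vertex 0.2 1.7 4.1
   vertex 1.6 2.9 4.9
   vertex 0.1 4.3 4.7
  endloop
 endfacet
 facet normal -0.109 -0.460 0.881
  outer loop
   vertex 0.2 1.7 4.1
   vertex 1.3 0.1 3.4
   vertex 1.6 2.9 4.9
  endloop
 endfacet
 facet normal 0.927 -0.062 0.371
  outer loop
   vertex 3.4 3.5 2.9
   vertex 3.2 4.1 3.5
   vertex 3.8 0.5 1.4
  endloop
 endfacet
 facet normal -0.071 0.438 -0.896
  outer loop
   vertex 3.4 3.5 2.9
   vertex 3.8 0.5 1.4
   vertex 0.7 0.2 1.5
  endloop
 endfacet
 facet normal -0.239 0.646 -0.725
  outer loop
   vertex 3.4 3.5 2.9
   vertex 0.1 4.3 4.7
   vertex 3.2 4.1 3.5
  endloop
 endfacet
 facet normal -0.286 0.563 -0.775
  outer loop
   vertex 3.4 3.5 2.9
   vertex 0.7 0.2 1.5
   vertex 0.1 4.3 4.7
  endloop
 endfacet
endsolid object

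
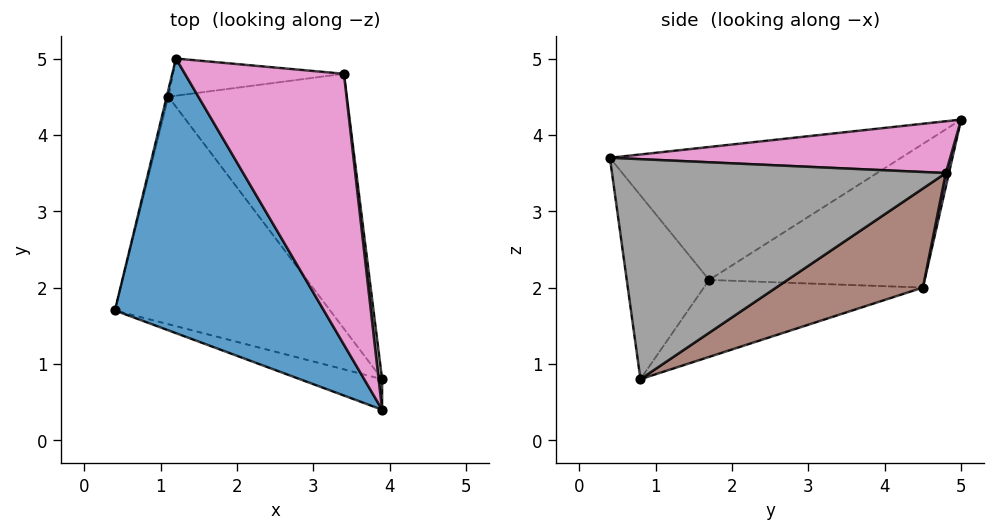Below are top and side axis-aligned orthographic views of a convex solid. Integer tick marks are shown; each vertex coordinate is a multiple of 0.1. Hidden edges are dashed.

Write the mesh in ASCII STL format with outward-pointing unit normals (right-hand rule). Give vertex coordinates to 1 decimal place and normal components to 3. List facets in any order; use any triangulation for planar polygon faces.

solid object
 facet normal -0.497 -0.377 0.782
  outer loop
   vertex 1.2 5.0 4.2
   vertex 0.4 1.7 2.1
   vertex 3.9 0.4 3.7
  endloop
 endfacet
 facet normal -0.292 -0.947 -0.131
  outer loop
   vertex 3.9 0.8 0.8
   vertex 3.9 0.4 3.7
   vertex 0.4 1.7 2.1
  endloop
 endfacet
 facet normal -0.970 0.242 -0.011
  outer loop
   vertex 1.1 4.5 2.0
   vertex 0.4 1.7 2.1
   vertex 1.2 5.0 4.2
  endloop
 endfacet
 facet normal -0.336 0.050 -0.940
  outer loop
   vertex 1.1 4.5 2.0
   vertex 3.9 0.8 0.8
   vertex 0.4 1.7 2.1
  endloop
 endfacet
 facet normal 0.018 0.975 -0.222
  outer loop
   vertex 3.4 4.8 3.5
   vertex 1.1 4.5 2.0
   vertex 1.2 5.0 4.2
  endloop
 endfacet
 facet normal 0.407 0.545 -0.733
  outer loop
   vertex 3.4 4.8 3.5
   vertex 3.9 0.8 0.8
   vertex 1.1 4.5 2.0
  endloop
 endfacet
 facet normal 0.309 0.078 0.948
  outer loop
   vertex 3.4 4.8 3.5
   vertex 1.2 5.0 4.2
   vertex 3.9 0.4 3.7
  endloop
 endfacet
 facet normal 0.993 0.114 0.016
  outer loop
   vertex 3.4 4.8 3.5
   vertex 3.9 0.4 3.7
   vertex 3.9 0.8 0.8
  endloop
 endfacet
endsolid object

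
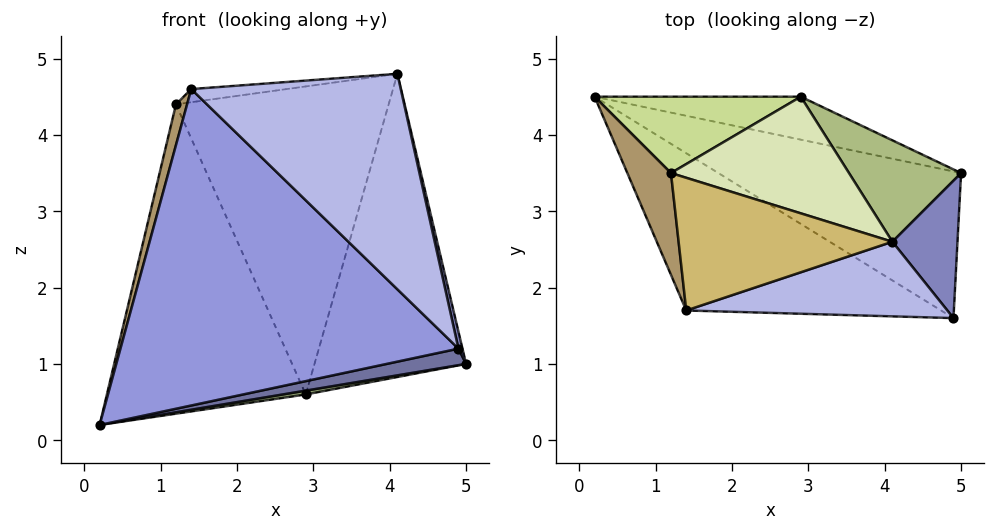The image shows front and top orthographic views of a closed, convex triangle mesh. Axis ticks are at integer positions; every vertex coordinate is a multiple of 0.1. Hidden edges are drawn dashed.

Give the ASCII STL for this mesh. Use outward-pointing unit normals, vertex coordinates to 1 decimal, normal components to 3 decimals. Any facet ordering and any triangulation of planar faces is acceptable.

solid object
 facet normal 0.141 -0.111 -0.984
  outer loop
   vertex 4.9 1.6 1.2
   vertex 0.2 4.5 0.2
   vertex 5.0 3.5 1.0
  endloop
 endfacet
 facet normal 0.974 -0.028 0.224
  outer loop
   vertex 4.1 2.6 4.8
   vertex 4.9 1.6 1.2
   vertex 5.0 3.5 1.0
  endloop
 endfacet
 facet normal -0.416 -0.814 -0.405
  outer loop
   vertex 1.4 1.7 4.6
   vertex 0.2 4.5 0.2
   vertex 4.9 1.6 1.2
  endloop
 endfacet
 facet normal 0.279 -0.907 0.314
  outer loop
   vertex 1.4 1.7 4.6
   vertex 4.9 1.6 1.2
   vertex 4.1 2.6 4.8
  endloop
 endfacet
 facet normal 0.146 -0.088 -0.985
  outer loop
   vertex 2.9 4.5 0.6
   vertex 5.0 3.5 1.0
   vertex 0.2 4.5 0.2
  endloop
 endfacet
 facet normal 0.364 0.883 0.295
  outer loop
   vertex 2.9 4.5 0.6
   vertex 4.1 2.6 4.8
   vertex 5.0 3.5 1.0
  endloop
 endfacet
 facet normal -0.035 0.970 0.239
  outer loop
   vertex 1.2 3.5 4.4
   vertex 2.9 4.5 0.6
   vertex 0.2 4.5 0.2
  endloop
 endfacet
 facet normal 0.235 0.909 0.344
  outer loop
   vertex 1.2 3.5 4.4
   vertex 4.1 2.6 4.8
   vertex 2.9 4.5 0.6
  endloop
 endfacet
 facet normal -0.974 -0.085 0.212
  outer loop
   vertex 1.2 3.5 4.4
   vertex 0.2 4.5 0.2
   vertex 1.4 1.7 4.6
  endloop
 endfacet
 facet normal -0.106 0.098 0.990
  outer loop
   vertex 1.2 3.5 4.4
   vertex 1.4 1.7 4.6
   vertex 4.1 2.6 4.8
  endloop
 endfacet
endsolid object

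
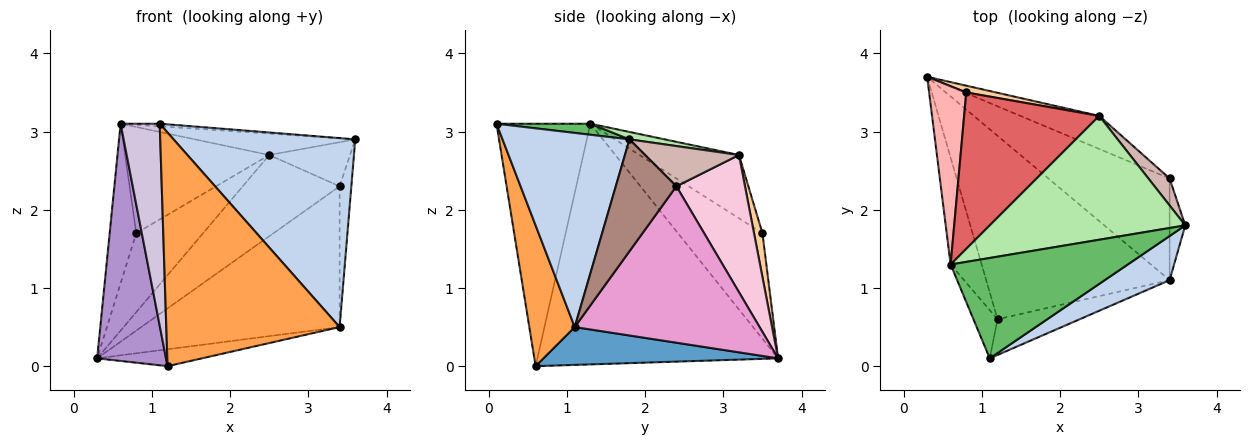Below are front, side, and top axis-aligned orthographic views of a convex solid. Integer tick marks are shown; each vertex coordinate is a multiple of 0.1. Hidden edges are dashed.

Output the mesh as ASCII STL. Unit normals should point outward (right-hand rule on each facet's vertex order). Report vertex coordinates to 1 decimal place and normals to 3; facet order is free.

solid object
 facet normal 0.201 0.090 -0.975
  outer loop
   vertex 3.4 1.1 0.5
   vertex 1.2 0.6 0.0
   vertex 0.3 3.7 0.1
  endloop
 endfacet
 facet normal 0.563 -0.805 0.188
  outer loop
   vertex 3.4 1.1 0.5
   vertex 3.6 1.8 2.9
   vertex 1.1 0.1 3.1
  endloop
 endfacet
 facet normal 0.251 -0.957 -0.146
  outer loop
   vertex 3.4 1.1 0.5
   vertex 1.1 0.1 3.1
   vertex 1.2 0.6 0.0
  endloop
 endfacet
 facet normal 0.125 0.989 0.085
  outer loop
   vertex 0.8 3.5 1.7
   vertex 2.5 3.2 2.7
   vertex 0.3 3.7 0.1
  endloop
 endfacet
 facet normal 0.062 0.026 0.998
  outer loop
   vertex 0.6 1.3 3.1
   vertex 1.1 0.1 3.1
   vertex 3.6 1.8 2.9
  endloop
 endfacet
 facet normal 0.037 0.170 0.985
  outer loop
   vertex 0.6 1.3 3.1
   vertex 3.6 1.8 2.9
   vertex 2.5 3.2 2.7
  endloop
 endfacet
 facet normal -0.361 0.524 0.771
  outer loop
   vertex 0.6 1.3 3.1
   vertex 2.5 3.2 2.7
   vertex 0.8 3.5 1.7
  endloop
 endfacet
 facet normal -0.904 0.285 0.318
  outer loop
   vertex 0.6 1.3 3.1
   vertex 0.8 3.5 1.7
   vertex 0.3 3.7 0.1
  endloop
 endfacet
 facet normal -0.954 -0.273 -0.123
  outer loop
   vertex 0.6 1.3 3.1
   vertex 0.3 3.7 0.1
   vertex 1.2 0.6 0.0
  endloop
 endfacet
 facet normal -0.919 -0.383 -0.091
  outer loop
   vertex 0.6 1.3 3.1
   vertex 1.2 0.6 0.0
   vertex 1.1 0.1 3.1
  endloop
 endfacet
 facet normal 0.973 0.188 -0.136
  outer loop
   vertex 3.4 2.4 2.3
   vertex 3.6 1.8 2.9
   vertex 3.4 1.1 0.5
  endloop
 endfacet
 facet normal 0.704 0.606 0.371
  outer loop
   vertex 3.4 2.4 2.3
   vertex 2.5 3.2 2.7
   vertex 3.6 1.8 2.9
  endloop
 endfacet
 facet normal 0.603 0.647 -0.467
  outer loop
   vertex 3.4 2.4 2.3
   vertex 3.4 1.1 0.5
   vertex 0.3 3.7 0.1
  endloop
 endfacet
 facet normal 0.548 0.775 -0.315
  outer loop
   vertex 3.4 2.4 2.3
   vertex 0.3 3.7 0.1
   vertex 2.5 3.2 2.7
  endloop
 endfacet
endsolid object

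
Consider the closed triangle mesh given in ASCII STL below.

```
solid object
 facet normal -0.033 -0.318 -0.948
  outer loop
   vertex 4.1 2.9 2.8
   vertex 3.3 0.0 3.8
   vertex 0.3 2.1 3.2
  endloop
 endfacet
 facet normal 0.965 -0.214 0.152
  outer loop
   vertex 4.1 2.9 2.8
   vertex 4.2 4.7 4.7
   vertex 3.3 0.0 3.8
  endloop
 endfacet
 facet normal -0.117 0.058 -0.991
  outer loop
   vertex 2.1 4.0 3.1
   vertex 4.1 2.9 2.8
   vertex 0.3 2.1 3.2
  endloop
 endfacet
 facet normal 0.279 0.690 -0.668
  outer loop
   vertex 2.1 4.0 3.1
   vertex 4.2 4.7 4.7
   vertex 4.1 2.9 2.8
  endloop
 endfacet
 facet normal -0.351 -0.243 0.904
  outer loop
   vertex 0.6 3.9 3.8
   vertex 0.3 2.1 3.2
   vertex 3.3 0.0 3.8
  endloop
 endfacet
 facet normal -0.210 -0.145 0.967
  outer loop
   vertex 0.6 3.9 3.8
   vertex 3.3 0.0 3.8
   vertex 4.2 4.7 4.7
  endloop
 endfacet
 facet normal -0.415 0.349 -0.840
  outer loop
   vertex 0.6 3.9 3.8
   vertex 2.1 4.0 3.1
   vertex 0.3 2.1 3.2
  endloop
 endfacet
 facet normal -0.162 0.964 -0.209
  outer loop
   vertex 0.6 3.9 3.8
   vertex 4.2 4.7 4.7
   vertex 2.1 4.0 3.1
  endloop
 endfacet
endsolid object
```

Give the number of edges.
12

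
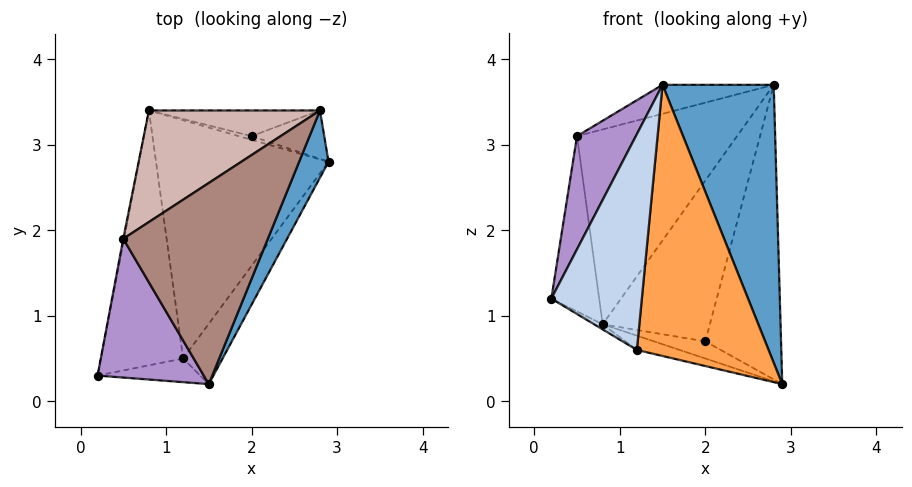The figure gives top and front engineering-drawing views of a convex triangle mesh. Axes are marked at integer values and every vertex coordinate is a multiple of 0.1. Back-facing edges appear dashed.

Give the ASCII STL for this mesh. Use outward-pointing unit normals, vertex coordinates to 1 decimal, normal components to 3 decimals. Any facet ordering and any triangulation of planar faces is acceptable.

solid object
 facet normal 0.923 -0.375 0.091
  outer loop
   vertex 2.8 3.4 3.7
   vertex 1.5 0.2 3.7
   vertex 2.9 2.8 0.2
  endloop
 endfacet
 facet normal 0.132 -0.985 -0.108
  outer loop
   vertex 1.2 0.5 0.6
   vertex 1.5 0.2 3.7
   vertex 0.2 0.3 1.2
  endloop
 endfacet
 facet normal 0.786 -0.604 -0.134
  outer loop
   vertex 1.2 0.5 0.6
   vertex 2.9 2.8 0.2
   vertex 1.5 0.2 3.7
  endloop
 endfacet
 facet normal -0.517 0.017 -0.856
  outer loop
   vertex 1.2 0.5 0.6
   vertex 0.2 0.3 1.2
   vertex 0.8 3.4 0.9
  endloop
 endfacet
 facet normal -0.301 0.057 -0.952
  outer loop
   vertex 1.2 0.5 0.6
   vertex 0.8 3.4 0.9
   vertex 2.9 2.8 0.2
  endloop
 endfacet
 facet normal 0.232 0.960 -0.158
  outer loop
   vertex 2.0 3.1 0.7
   vertex 2.8 3.4 3.7
   vertex 2.9 2.8 0.2
  endloop
 endfacet
 facet normal 0.205 0.957 -0.205
  outer loop
   vertex 2.0 3.1 0.7
   vertex 2.9 2.8 0.2
   vertex 0.8 3.4 0.9
  endloop
 endfacet
 facet normal 0.215 0.964 -0.154
  outer loop
   vertex 2.0 3.1 0.7
   vertex 0.8 3.4 0.9
   vertex 2.8 3.4 3.7
  endloop
 endfacet
 facet normal -0.839 -0.344 0.422
  outer loop
   vertex 0.5 1.9 3.1
   vertex 0.2 0.3 1.2
   vertex 1.5 0.2 3.7
  endloop
 endfacet
 facet normal -0.982 0.190 -0.005
  outer loop
   vertex 0.5 1.9 3.1
   vertex 0.8 3.4 0.9
   vertex 0.2 0.3 1.2
  endloop
 endfacet
 facet normal -0.331 0.135 0.934
  outer loop
   vertex 0.5 1.9 3.1
   vertex 1.5 0.2 3.7
   vertex 2.8 3.4 3.7
  endloop
 endfacet
 facet normal -0.571 0.712 0.408
  outer loop
   vertex 0.5 1.9 3.1
   vertex 2.8 3.4 3.7
   vertex 0.8 3.4 0.9
  endloop
 endfacet
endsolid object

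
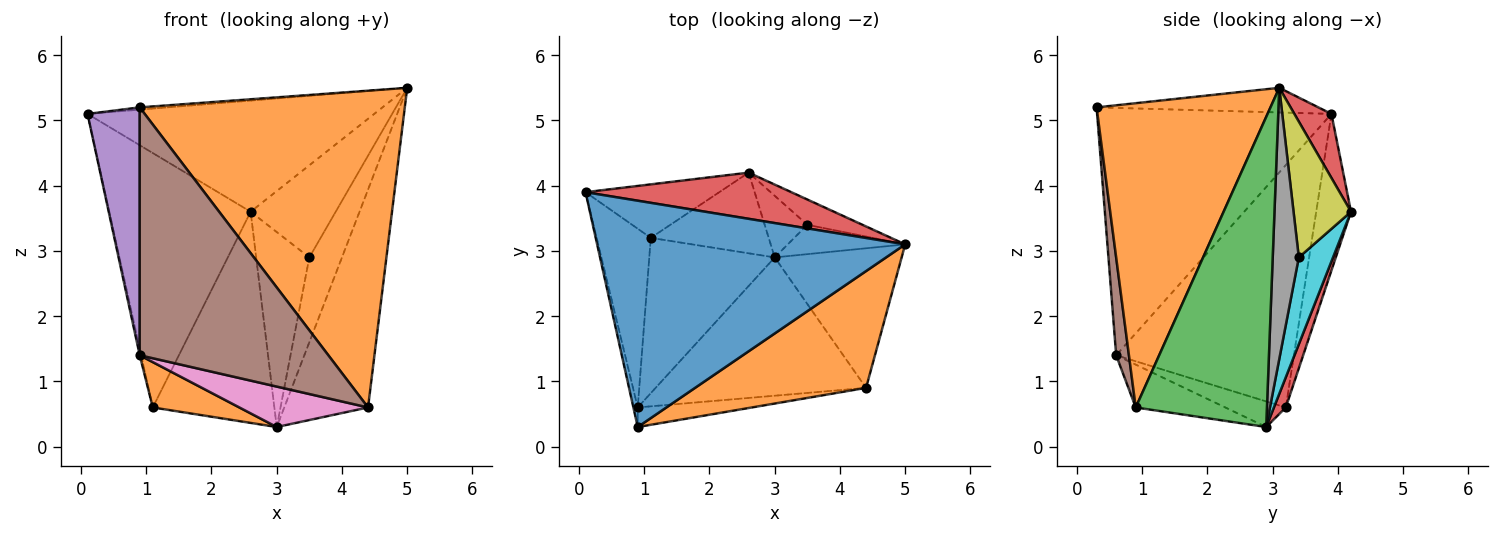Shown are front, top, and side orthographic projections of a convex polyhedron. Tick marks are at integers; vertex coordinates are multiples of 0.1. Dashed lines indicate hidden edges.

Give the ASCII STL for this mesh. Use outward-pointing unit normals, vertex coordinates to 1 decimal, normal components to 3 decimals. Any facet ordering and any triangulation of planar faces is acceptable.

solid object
 facet normal -0.080 0.010 0.997
  outer loop
   vertex 0.9 0.3 5.2
   vertex 5.0 3.1 5.5
   vertex 0.1 3.9 5.1
  endloop
 endfacet
 facet normal 0.524 -0.799 0.295
  outer loop
   vertex 4.4 0.9 0.6
   vertex 5.0 3.1 5.5
   vertex 0.9 0.3 5.2
  endloop
 endfacet
 facet normal 0.797 0.509 -0.326
  outer loop
   vertex 4.4 0.9 0.6
   vertex 3.0 2.9 0.3
   vertex 5.0 3.1 5.5
  endloop
 endfacet
 facet normal 0.119 0.917 0.381
  outer loop
   vertex 2.6 4.2 3.6
   vertex 0.1 3.9 5.1
   vertex 5.0 3.1 5.5
  endloop
 endfacet
 facet normal -0.976 -0.217 -0.017
  outer loop
   vertex 0.9 0.6 1.4
   vertex 0.9 0.3 5.2
   vertex 0.1 3.9 5.1
  endloop
 endfacet
 facet normal 0.067 -0.995 -0.079
  outer loop
   vertex 0.9 0.6 1.4
   vertex 4.4 0.9 0.6
   vertex 0.9 0.3 5.2
  endloop
 endfacet
 facet normal -0.192 -0.275 -0.942
  outer loop
   vertex 0.9 0.6 1.4
   vertex 3.0 2.9 0.3
   vertex 4.4 0.9 0.6
  endloop
 endfacet
 facet normal 0.603 0.754 -0.261
  outer loop
   vertex 3.5 3.4 2.9
   vertex 5.0 3.1 5.5
   vertex 3.0 2.9 0.3
  endloop
 endfacet
 facet normal 0.546 0.808 -0.222
  outer loop
   vertex 3.5 3.4 2.9
   vertex 2.6 4.2 3.6
   vertex 5.0 3.1 5.5
  endloop
 endfacet
 facet normal 0.523 0.813 -0.257
  outer loop
   vertex 3.5 3.4 2.9
   vertex 3.0 2.9 0.3
   vertex 2.6 4.2 3.6
  endloop
 endfacet
 facet normal -0.976 0.008 -0.218
  outer loop
   vertex 1.1 3.2 0.6
   vertex 0.9 0.6 1.4
   vertex 0.1 3.9 5.1
  endloop
 endfacet
 facet normal -0.192 -0.275 -0.942
  outer loop
   vertex 1.1 3.2 0.6
   vertex 3.0 2.9 0.3
   vertex 0.9 0.6 1.4
  endloop
 endfacet
 facet normal -0.234 0.951 -0.200
  outer loop
   vertex 1.1 3.2 0.6
   vertex 0.1 3.9 5.1
   vertex 2.6 4.2 3.6
  endloop
 endfacet
 facet normal 0.091 0.930 -0.355
  outer loop
   vertex 1.1 3.2 0.6
   vertex 2.6 4.2 3.6
   vertex 3.0 2.9 0.3
  endloop
 endfacet
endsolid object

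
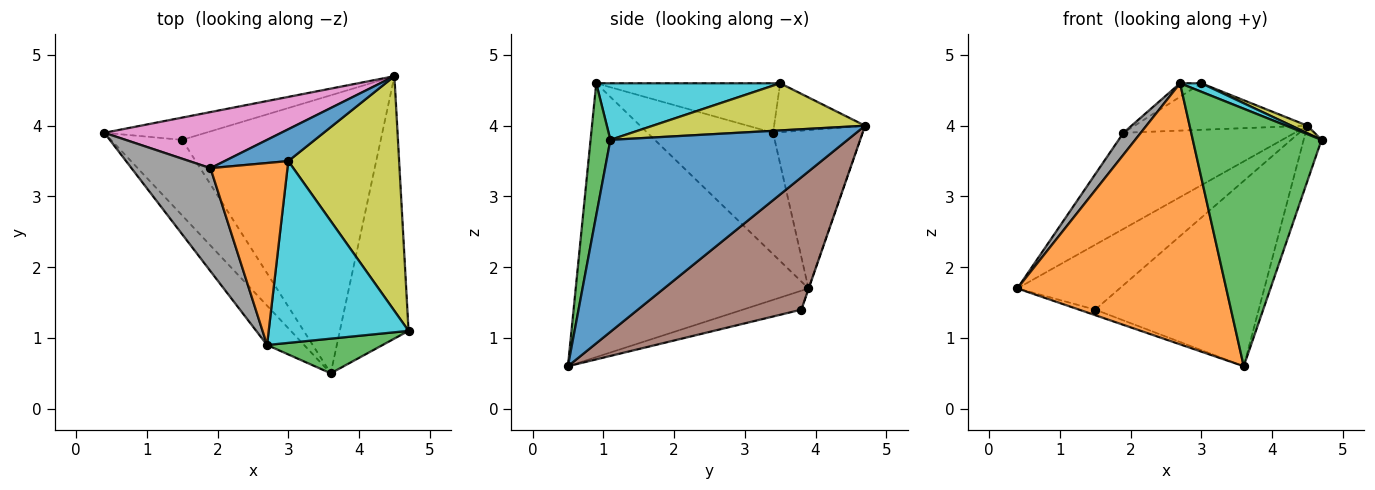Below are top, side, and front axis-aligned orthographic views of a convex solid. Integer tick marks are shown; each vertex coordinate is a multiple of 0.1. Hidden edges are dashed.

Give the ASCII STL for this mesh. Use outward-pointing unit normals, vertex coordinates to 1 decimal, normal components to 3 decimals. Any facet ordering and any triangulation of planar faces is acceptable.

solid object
 facet normal 0.939 0.071 -0.336
  outer loop
   vertex 3.6 0.5 0.6
   vertex 4.5 4.7 4.0
   vertex 4.7 1.1 3.8
  endloop
 endfacet
 facet normal -0.741 -0.665 -0.100
  outer loop
   vertex 2.7 0.9 4.6
   vertex 0.4 3.9 1.7
   vertex 3.6 0.5 0.6
  endloop
 endfacet
 facet normal 0.151 -0.980 0.132
  outer loop
   vertex 2.7 0.9 4.6
   vertex 3.6 0.5 0.6
   vertex 4.7 1.1 3.8
  endloop
 endfacet
 facet normal -0.003 0.946 -0.325
  outer loop
   vertex 1.5 3.8 1.4
   vertex 0.4 3.9 1.7
   vertex 4.5 4.7 4.0
  endloop
 endfacet
 facet normal -0.256 0.070 -0.964
  outer loop
   vertex 1.5 3.8 1.4
   vertex 3.6 0.5 0.6
   vertex 0.4 3.9 1.7
  endloop
 endfacet
 facet normal 0.485 0.485 -0.728
  outer loop
   vertex 1.5 3.8 1.4
   vertex 4.5 4.7 4.0
   vertex 3.6 0.5 0.6
  endloop
 endfacet
 facet normal -0.411 0.787 0.459
  outer loop
   vertex 1.9 3.4 3.9
   vertex 4.5 4.7 4.0
   vertex 0.4 3.9 1.7
  endloop
 endfacet
 facet normal -0.833 -0.115 0.542
  outer loop
   vertex 1.9 3.4 3.9
   vertex 0.4 3.9 1.7
   vertex 2.7 0.9 4.6
  endloop
 endfacet
 facet normal 0.391 -0.029 0.920
  outer loop
   vertex 3.0 3.5 4.6
   vertex 4.7 1.1 3.8
   vertex 4.5 4.7 4.0
  endloop
 endfacet
 facet normal 0.375 -0.043 0.926
  outer loop
   vertex 3.0 3.5 4.6
   vertex 2.7 0.9 4.6
   vertex 4.7 1.1 3.8
  endloop
 endfacet
 facet normal -0.398 0.757 0.518
  outer loop
   vertex 3.0 3.5 4.6
   vertex 4.5 4.7 4.0
   vertex 1.9 3.4 3.9
  endloop
 endfacet
 facet normal -0.540 0.062 0.839
  outer loop
   vertex 3.0 3.5 4.6
   vertex 1.9 3.4 3.9
   vertex 2.7 0.9 4.6
  endloop
 endfacet
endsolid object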